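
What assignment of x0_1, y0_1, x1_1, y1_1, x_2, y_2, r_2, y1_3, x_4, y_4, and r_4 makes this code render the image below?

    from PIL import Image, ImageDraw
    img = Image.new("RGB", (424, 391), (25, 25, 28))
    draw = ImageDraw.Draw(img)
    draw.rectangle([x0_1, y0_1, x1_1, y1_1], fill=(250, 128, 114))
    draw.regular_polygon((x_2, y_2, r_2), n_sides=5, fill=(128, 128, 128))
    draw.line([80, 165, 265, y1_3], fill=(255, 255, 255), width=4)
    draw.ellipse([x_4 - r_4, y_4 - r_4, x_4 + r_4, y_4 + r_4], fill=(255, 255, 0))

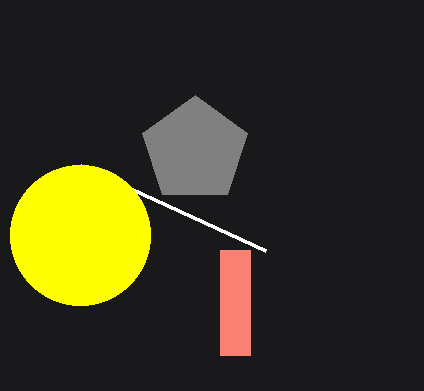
x0_1 = 220, y0_1 = 250, x1_1 = 250, y1_1 = 355, x_2 = 195, y_2 = 150, r_2 = 55, y1_3 = 250, x_4 = 80, y_4 = 235, r_4 = 70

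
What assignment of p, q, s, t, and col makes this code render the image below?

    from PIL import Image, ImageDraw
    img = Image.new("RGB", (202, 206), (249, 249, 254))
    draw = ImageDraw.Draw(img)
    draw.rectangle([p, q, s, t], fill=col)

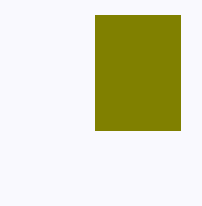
p = 95, q = 15, s = 180, t = 130, col = 'olive'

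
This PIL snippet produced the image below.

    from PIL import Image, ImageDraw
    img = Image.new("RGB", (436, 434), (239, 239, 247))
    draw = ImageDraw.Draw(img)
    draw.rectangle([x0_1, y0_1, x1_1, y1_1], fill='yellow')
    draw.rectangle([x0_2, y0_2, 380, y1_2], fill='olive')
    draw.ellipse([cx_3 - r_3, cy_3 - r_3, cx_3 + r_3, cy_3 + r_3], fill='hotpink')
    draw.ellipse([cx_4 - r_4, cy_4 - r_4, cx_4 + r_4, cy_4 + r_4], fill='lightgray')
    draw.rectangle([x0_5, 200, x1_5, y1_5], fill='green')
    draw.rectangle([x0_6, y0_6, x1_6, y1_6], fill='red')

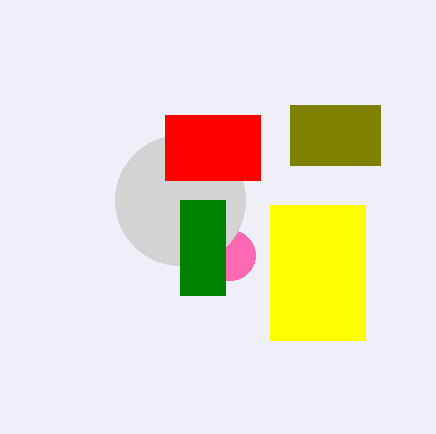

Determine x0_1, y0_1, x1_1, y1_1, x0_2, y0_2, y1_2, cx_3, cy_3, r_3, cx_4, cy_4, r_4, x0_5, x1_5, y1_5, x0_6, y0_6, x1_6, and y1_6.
x0_1 = 270
y0_1 = 205
x1_1 = 365
y1_1 = 340
x0_2 = 290
y0_2 = 105
y1_2 = 165
cx_3 = 230
cy_3 = 255
r_3 = 25
cx_4 = 180
cy_4 = 200
r_4 = 65
x0_5 = 180
x1_5 = 225
y1_5 = 295
x0_6 = 165
y0_6 = 115
x1_6 = 260
y1_6 = 180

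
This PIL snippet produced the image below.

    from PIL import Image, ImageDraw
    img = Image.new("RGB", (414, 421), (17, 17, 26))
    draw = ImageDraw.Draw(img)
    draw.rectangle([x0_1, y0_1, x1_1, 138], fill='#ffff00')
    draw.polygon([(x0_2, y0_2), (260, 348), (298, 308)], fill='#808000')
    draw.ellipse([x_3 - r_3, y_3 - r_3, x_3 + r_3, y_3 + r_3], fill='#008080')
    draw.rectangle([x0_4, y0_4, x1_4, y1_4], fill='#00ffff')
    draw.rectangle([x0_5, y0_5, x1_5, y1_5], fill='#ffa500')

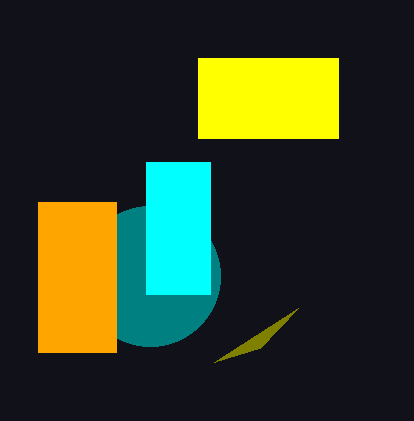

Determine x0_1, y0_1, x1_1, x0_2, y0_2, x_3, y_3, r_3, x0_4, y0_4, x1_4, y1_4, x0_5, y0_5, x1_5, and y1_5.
x0_1 = 198
y0_1 = 58
x1_1 = 338
x0_2 = 214
y0_2 = 362
x_3 = 150
y_3 = 276
r_3 = 70
x0_4 = 146
y0_4 = 162
x1_4 = 210
y1_4 = 294
x0_5 = 38
y0_5 = 202
x1_5 = 116
y1_5 = 352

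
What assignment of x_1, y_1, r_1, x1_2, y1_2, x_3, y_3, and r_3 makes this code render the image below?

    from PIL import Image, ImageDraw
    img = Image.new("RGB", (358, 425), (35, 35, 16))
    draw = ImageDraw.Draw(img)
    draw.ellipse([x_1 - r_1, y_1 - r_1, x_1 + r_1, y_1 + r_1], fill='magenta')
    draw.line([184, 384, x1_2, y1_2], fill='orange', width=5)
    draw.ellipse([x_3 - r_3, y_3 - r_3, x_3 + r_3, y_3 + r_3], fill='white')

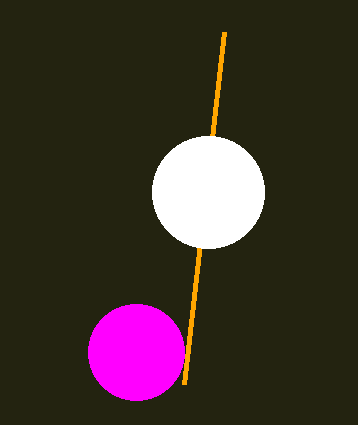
x_1 = 136
y_1 = 352
r_1 = 48
x1_2 = 224
y1_2 = 32
x_3 = 208
y_3 = 192
r_3 = 56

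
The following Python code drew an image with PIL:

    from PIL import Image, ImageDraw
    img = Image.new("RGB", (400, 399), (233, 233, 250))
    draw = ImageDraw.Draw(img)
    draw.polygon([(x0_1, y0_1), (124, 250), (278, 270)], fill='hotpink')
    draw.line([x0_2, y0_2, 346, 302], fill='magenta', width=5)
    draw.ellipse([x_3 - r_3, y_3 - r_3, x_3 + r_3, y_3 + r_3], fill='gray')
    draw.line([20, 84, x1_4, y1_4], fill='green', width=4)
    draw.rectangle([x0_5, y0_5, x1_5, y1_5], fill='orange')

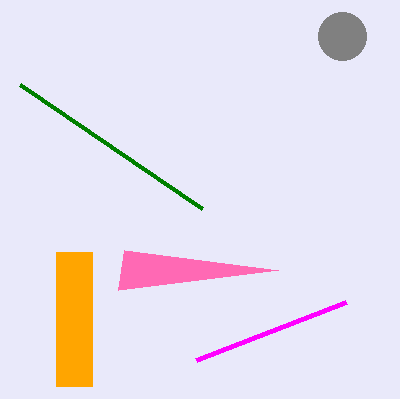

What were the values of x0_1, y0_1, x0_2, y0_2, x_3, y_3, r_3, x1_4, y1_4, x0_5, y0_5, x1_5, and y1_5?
x0_1 = 118, y0_1 = 290, x0_2 = 196, y0_2 = 360, x_3 = 342, y_3 = 36, r_3 = 24, x1_4 = 202, y1_4 = 208, x0_5 = 56, y0_5 = 252, x1_5 = 92, y1_5 = 386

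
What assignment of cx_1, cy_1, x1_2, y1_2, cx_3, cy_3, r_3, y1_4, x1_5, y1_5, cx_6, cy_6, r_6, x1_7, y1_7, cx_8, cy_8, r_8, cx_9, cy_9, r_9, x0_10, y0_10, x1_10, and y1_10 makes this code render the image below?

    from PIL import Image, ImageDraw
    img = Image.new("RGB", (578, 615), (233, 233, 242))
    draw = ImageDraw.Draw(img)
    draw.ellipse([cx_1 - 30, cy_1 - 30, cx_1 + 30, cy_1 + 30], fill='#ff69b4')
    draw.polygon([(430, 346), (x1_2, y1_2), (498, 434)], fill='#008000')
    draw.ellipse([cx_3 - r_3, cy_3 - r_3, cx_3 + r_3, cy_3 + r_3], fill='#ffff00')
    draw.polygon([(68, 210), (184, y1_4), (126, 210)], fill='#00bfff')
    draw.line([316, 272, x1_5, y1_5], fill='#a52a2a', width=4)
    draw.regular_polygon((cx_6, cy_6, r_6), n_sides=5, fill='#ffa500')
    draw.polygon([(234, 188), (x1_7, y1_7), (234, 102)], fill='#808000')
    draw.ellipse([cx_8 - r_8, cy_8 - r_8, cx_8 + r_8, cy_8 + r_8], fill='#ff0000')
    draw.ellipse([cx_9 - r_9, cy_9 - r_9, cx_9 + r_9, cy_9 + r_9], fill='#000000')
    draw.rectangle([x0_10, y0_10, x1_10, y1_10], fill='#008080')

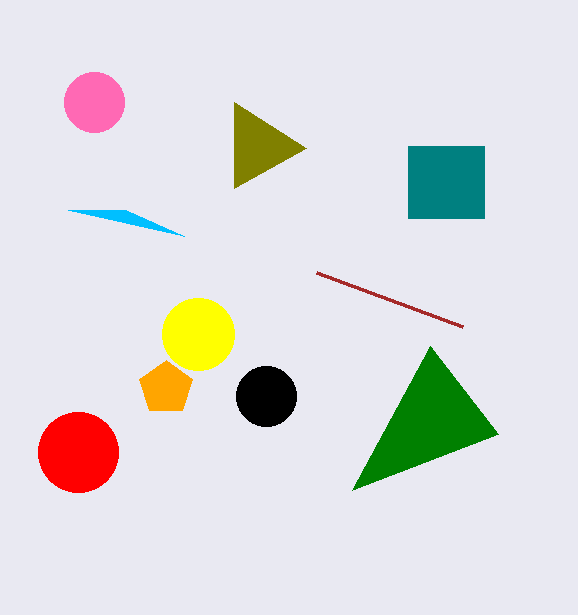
cx_1 = 94, cy_1 = 102, x1_2 = 352, y1_2 = 490, cx_3 = 198, cy_3 = 334, r_3 = 36, y1_4 = 236, x1_5 = 462, y1_5 = 326, cx_6 = 166, cy_6 = 388, r_6 = 28, x1_7 = 306, y1_7 = 148, cx_8 = 78, cy_8 = 452, r_8 = 40, cx_9 = 266, cy_9 = 396, r_9 = 30, x0_10 = 408, y0_10 = 146, x1_10 = 484, y1_10 = 218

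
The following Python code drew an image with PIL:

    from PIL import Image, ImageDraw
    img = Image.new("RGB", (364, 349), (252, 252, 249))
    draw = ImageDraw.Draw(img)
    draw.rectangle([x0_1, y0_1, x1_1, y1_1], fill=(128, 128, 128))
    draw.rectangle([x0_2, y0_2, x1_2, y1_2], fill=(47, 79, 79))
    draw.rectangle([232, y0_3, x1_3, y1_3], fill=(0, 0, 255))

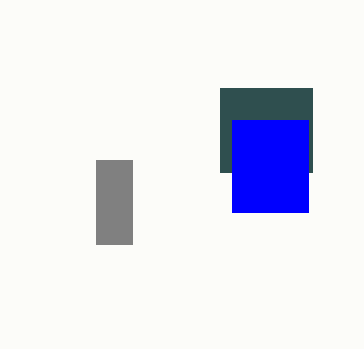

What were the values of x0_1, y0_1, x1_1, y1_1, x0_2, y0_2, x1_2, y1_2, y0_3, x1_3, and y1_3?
x0_1 = 96, y0_1 = 160, x1_1 = 132, y1_1 = 244, x0_2 = 220, y0_2 = 88, x1_2 = 312, y1_2 = 172, y0_3 = 120, x1_3 = 308, y1_3 = 212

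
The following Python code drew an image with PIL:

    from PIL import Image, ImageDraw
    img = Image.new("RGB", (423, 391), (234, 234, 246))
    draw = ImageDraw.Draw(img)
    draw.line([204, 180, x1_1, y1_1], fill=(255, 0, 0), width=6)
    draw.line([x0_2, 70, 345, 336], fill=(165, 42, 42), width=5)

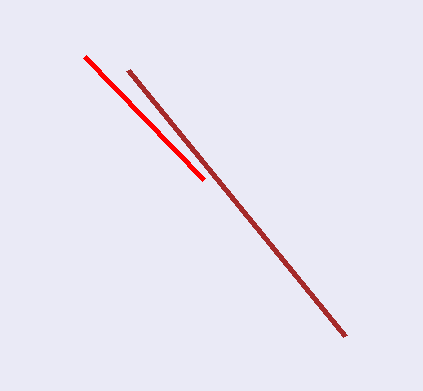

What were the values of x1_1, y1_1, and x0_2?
x1_1 = 85, y1_1 = 57, x0_2 = 128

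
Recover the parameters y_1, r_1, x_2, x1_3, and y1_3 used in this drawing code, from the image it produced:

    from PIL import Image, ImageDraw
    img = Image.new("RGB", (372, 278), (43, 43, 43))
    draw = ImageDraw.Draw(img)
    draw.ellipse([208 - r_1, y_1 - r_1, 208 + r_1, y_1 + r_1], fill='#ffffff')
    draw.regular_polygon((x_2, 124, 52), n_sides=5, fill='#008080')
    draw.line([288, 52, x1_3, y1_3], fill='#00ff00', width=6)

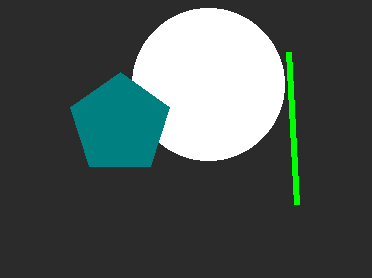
y_1 = 84
r_1 = 76
x_2 = 120
x1_3 = 296
y1_3 = 204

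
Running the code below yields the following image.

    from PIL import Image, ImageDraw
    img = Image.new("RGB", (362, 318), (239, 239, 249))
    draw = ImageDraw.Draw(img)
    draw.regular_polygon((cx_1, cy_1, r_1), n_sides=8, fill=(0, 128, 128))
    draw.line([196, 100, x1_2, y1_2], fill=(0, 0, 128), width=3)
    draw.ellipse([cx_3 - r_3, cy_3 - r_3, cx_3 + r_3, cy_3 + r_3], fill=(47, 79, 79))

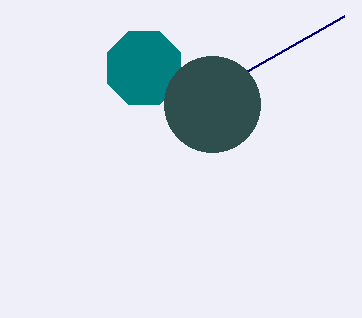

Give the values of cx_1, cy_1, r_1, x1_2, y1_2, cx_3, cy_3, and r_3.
cx_1 = 144, cy_1 = 68, r_1 = 40, x1_2 = 344, y1_2 = 16, cx_3 = 212, cy_3 = 104, r_3 = 48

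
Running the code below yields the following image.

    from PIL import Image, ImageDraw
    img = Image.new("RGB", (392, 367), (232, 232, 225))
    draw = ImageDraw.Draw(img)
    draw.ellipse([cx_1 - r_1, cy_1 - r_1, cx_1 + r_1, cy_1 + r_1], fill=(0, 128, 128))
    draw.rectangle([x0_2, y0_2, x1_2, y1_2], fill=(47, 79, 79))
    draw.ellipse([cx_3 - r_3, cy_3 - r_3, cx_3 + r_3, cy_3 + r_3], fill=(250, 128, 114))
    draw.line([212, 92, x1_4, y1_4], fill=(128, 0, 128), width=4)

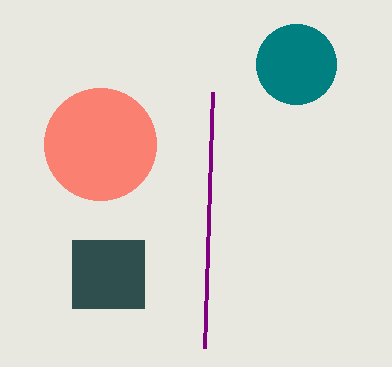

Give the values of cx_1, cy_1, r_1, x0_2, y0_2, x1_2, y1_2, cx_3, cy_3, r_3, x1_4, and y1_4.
cx_1 = 296; cy_1 = 64; r_1 = 40; x0_2 = 72; y0_2 = 240; x1_2 = 144; y1_2 = 308; cx_3 = 100; cy_3 = 144; r_3 = 56; x1_4 = 204; y1_4 = 348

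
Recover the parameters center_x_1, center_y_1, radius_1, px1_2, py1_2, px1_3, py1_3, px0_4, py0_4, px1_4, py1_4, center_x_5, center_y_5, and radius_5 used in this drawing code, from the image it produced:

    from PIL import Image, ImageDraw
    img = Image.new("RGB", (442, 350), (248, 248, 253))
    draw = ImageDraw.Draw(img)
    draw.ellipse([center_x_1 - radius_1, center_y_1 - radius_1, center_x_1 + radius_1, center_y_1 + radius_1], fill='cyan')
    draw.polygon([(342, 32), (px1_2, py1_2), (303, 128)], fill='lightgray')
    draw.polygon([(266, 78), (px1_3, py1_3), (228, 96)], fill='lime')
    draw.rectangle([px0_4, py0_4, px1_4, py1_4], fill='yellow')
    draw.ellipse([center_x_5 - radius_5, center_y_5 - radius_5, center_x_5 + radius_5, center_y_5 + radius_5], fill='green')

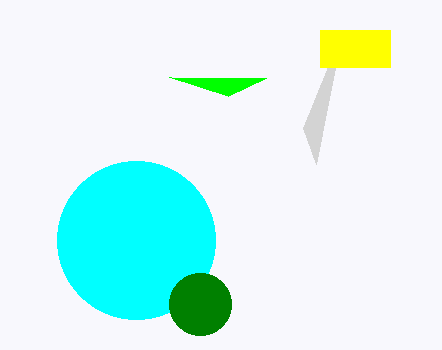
center_x_1 = 136
center_y_1 = 240
radius_1 = 79
px1_2 = 316
py1_2 = 164
px1_3 = 169
py1_3 = 77
px0_4 = 320
py0_4 = 30
px1_4 = 390
py1_4 = 67
center_x_5 = 200
center_y_5 = 304
radius_5 = 31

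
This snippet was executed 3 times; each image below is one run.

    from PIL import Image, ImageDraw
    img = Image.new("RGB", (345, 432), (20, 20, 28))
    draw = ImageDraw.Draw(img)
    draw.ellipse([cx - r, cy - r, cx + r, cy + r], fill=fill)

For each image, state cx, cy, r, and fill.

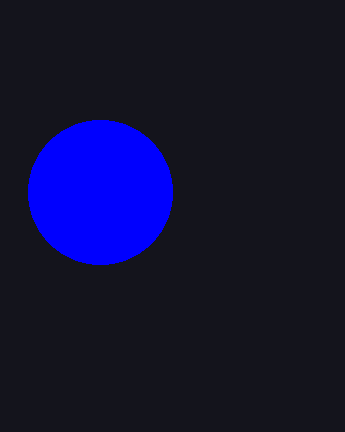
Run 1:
cx = 100; cy = 192; r = 72; fill = 'blue'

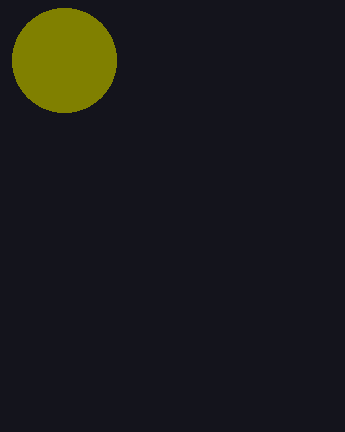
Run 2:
cx = 64
cy = 60
r = 52
fill = 'olive'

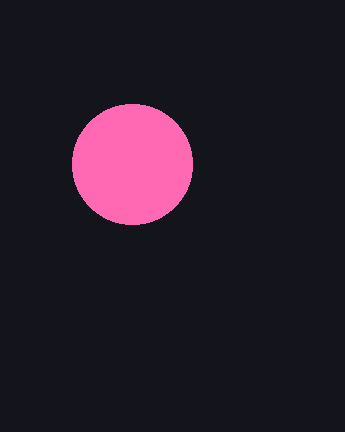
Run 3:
cx = 132
cy = 164
r = 60
fill = 'hotpink'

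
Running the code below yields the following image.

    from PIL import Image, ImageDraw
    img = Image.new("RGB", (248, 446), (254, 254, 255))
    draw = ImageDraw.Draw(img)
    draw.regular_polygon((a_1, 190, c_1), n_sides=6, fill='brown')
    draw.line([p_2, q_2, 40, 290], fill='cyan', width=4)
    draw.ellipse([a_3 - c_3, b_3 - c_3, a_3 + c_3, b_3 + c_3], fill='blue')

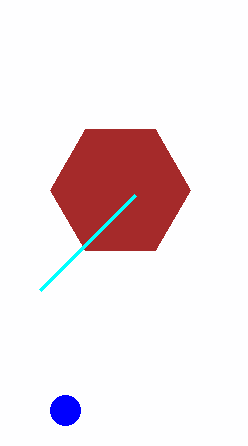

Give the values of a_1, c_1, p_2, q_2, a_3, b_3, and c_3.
a_1 = 120
c_1 = 70
p_2 = 135
q_2 = 195
a_3 = 65
b_3 = 410
c_3 = 15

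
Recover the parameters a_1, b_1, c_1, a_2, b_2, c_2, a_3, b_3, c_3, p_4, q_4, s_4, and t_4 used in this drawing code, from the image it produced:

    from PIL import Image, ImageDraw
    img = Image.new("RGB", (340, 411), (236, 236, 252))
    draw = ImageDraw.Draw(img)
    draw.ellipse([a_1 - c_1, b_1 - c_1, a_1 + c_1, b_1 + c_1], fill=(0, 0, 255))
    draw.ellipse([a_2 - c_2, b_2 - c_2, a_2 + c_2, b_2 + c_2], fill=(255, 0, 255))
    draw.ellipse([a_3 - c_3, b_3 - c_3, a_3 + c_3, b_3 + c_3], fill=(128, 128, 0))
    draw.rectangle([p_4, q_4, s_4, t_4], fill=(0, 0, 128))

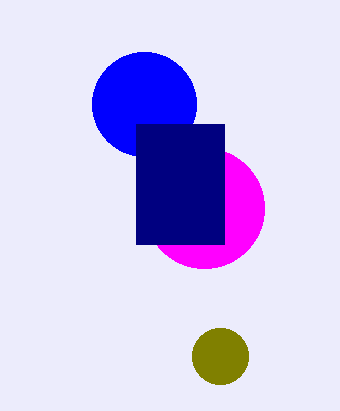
a_1 = 144, b_1 = 104, c_1 = 52, a_2 = 204, b_2 = 208, c_2 = 60, a_3 = 220, b_3 = 356, c_3 = 28, p_4 = 136, q_4 = 124, s_4 = 224, t_4 = 244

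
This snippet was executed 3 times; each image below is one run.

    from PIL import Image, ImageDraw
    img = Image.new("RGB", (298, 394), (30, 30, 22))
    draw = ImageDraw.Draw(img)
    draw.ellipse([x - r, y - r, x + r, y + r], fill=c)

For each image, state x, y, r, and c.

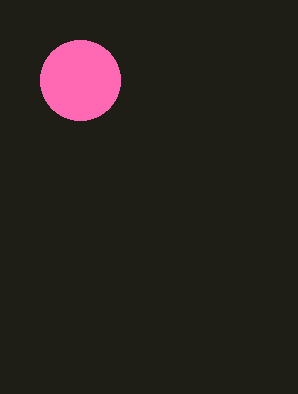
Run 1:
x = 80
y = 80
r = 40
c = 'hotpink'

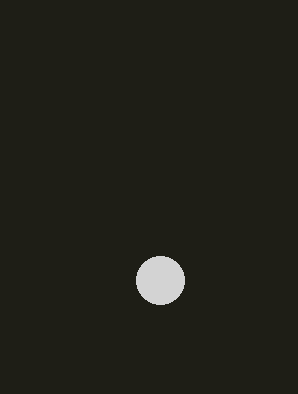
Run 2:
x = 160
y = 280
r = 24
c = 'lightgray'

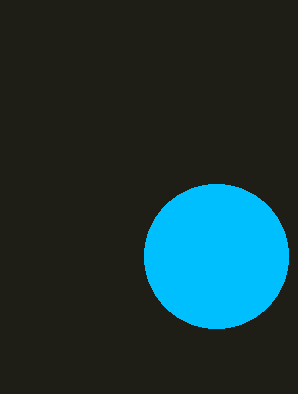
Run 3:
x = 216, y = 256, r = 72, c = 'deepskyblue'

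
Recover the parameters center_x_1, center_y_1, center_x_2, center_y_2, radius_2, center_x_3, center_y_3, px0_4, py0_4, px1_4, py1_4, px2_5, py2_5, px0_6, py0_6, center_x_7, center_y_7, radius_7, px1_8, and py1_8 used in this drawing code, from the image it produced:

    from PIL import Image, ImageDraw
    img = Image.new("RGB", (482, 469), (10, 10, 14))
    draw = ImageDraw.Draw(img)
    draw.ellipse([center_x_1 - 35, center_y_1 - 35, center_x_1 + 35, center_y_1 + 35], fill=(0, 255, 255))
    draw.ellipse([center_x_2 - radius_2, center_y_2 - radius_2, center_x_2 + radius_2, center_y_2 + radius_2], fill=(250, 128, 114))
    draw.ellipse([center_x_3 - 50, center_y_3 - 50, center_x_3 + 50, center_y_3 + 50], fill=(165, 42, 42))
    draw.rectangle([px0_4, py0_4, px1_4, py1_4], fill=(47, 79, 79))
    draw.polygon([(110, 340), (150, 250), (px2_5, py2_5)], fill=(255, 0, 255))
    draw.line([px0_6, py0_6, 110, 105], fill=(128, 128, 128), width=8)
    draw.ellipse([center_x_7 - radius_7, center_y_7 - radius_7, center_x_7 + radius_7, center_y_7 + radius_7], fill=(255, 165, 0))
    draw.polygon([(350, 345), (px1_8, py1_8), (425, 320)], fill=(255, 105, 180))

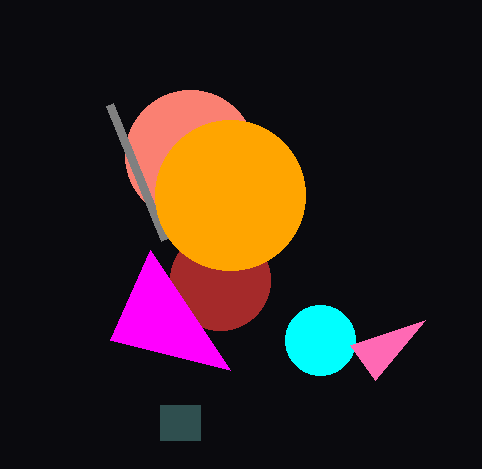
center_x_1 = 320; center_y_1 = 340; center_x_2 = 190; center_y_2 = 155; radius_2 = 65; center_x_3 = 220; center_y_3 = 280; px0_4 = 160; py0_4 = 405; px1_4 = 200; py1_4 = 440; px2_5 = 230; py2_5 = 370; px0_6 = 165; py0_6 = 240; center_x_7 = 230; center_y_7 = 195; radius_7 = 75; px1_8 = 375; py1_8 = 380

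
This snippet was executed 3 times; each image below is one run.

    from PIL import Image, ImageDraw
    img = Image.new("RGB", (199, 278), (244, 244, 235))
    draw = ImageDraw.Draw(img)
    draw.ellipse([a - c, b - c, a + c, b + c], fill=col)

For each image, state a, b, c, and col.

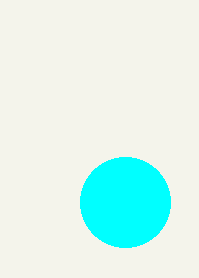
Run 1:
a = 125; b = 202; c = 45; col = 'cyan'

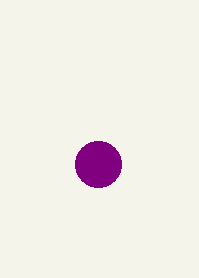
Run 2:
a = 98; b = 164; c = 23; col = 'purple'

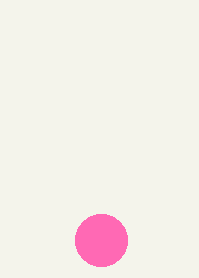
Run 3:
a = 101; b = 240; c = 26; col = 'hotpink'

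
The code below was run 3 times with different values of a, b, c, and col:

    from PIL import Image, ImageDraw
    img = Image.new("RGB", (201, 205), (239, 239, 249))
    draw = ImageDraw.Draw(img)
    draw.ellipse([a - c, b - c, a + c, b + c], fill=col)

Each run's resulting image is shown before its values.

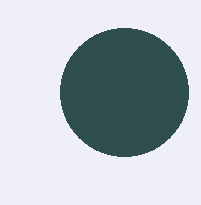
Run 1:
a = 124, b = 92, c = 64, col = 'darkslategray'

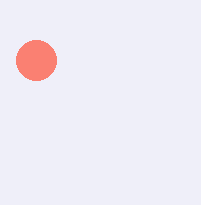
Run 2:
a = 36, b = 60, c = 20, col = 'salmon'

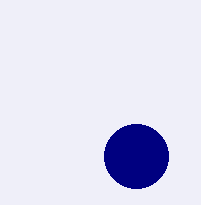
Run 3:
a = 136; b = 156; c = 32; col = 'navy'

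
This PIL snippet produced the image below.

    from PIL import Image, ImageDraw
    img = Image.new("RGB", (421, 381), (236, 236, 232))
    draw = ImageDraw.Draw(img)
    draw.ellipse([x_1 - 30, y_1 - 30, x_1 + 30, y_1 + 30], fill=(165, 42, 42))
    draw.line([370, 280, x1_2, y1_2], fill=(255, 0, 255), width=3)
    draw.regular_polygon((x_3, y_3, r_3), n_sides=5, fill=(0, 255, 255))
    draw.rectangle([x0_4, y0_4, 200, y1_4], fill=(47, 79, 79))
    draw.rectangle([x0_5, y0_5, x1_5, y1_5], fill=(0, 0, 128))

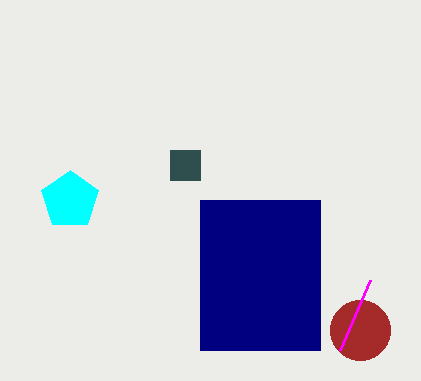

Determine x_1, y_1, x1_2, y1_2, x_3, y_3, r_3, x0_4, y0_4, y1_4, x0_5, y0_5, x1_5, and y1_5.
x_1 = 360, y_1 = 330, x1_2 = 340, y1_2 = 350, x_3 = 70, y_3 = 200, r_3 = 30, x0_4 = 170, y0_4 = 150, y1_4 = 180, x0_5 = 200, y0_5 = 200, x1_5 = 320, y1_5 = 350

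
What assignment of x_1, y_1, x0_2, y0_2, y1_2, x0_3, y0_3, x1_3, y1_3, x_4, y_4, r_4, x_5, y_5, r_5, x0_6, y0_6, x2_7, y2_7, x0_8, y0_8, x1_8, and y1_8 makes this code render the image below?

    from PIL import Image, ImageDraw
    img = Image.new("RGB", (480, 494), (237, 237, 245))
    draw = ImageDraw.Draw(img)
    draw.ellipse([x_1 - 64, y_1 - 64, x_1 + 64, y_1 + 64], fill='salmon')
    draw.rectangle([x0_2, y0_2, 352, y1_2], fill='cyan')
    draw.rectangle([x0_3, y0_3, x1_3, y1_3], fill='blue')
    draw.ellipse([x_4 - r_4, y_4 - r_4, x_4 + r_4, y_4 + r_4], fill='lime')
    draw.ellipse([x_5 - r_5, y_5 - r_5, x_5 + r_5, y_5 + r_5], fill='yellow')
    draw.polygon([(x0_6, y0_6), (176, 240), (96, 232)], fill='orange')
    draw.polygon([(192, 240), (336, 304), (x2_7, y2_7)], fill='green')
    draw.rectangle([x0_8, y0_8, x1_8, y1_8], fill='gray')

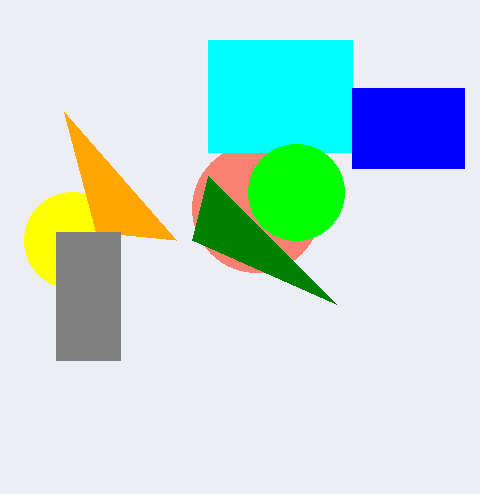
x_1 = 256, y_1 = 208, x0_2 = 208, y0_2 = 40, y1_2 = 152, x0_3 = 352, y0_3 = 88, x1_3 = 464, y1_3 = 168, x_4 = 296, y_4 = 192, r_4 = 48, x_5 = 72, y_5 = 240, r_5 = 48, x0_6 = 64, y0_6 = 112, x2_7 = 208, y2_7 = 176, x0_8 = 56, y0_8 = 232, x1_8 = 120, y1_8 = 360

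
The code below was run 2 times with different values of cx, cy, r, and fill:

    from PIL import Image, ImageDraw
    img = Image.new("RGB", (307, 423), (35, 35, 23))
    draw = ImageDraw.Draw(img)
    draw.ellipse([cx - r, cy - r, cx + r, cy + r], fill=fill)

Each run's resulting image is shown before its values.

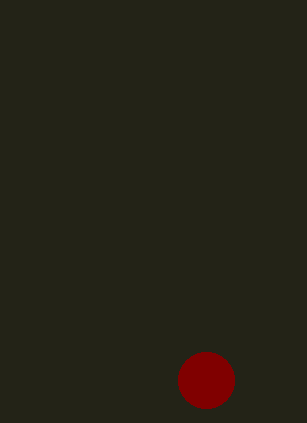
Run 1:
cx = 206
cy = 380
r = 28
fill = 'maroon'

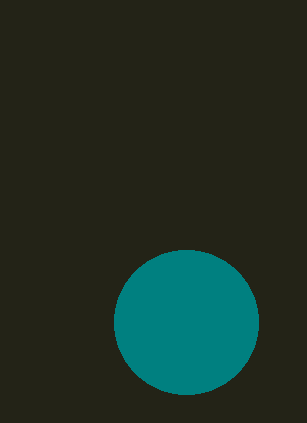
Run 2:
cx = 186
cy = 322
r = 72
fill = 'teal'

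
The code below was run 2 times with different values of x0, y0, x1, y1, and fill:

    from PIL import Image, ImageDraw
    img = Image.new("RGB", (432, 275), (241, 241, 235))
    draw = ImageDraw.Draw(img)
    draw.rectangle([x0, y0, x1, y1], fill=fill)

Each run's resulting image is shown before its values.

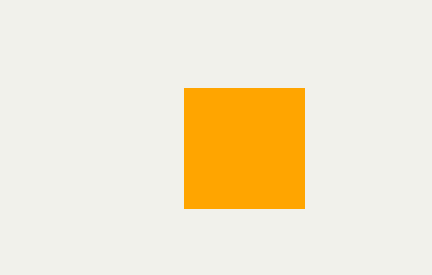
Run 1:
x0 = 184; y0 = 88; x1 = 304; y1 = 208; fill = 'orange'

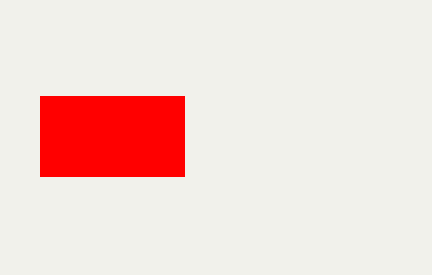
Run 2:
x0 = 40, y0 = 96, x1 = 184, y1 = 176, fill = 'red'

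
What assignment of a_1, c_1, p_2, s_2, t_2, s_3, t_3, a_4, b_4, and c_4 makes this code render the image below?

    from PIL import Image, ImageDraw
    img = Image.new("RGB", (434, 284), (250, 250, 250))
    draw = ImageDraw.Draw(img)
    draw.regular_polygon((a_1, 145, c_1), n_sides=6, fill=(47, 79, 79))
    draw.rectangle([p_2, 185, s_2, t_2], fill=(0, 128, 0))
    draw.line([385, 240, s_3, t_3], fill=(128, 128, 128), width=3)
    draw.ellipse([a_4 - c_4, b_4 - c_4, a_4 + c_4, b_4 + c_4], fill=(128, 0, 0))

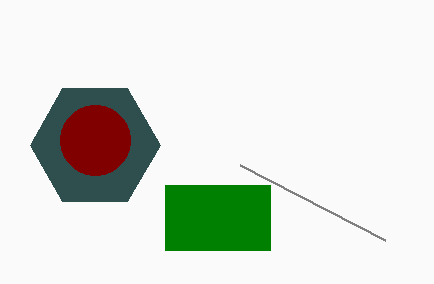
a_1 = 95, c_1 = 65, p_2 = 165, s_2 = 270, t_2 = 250, s_3 = 240, t_3 = 165, a_4 = 95, b_4 = 140, c_4 = 35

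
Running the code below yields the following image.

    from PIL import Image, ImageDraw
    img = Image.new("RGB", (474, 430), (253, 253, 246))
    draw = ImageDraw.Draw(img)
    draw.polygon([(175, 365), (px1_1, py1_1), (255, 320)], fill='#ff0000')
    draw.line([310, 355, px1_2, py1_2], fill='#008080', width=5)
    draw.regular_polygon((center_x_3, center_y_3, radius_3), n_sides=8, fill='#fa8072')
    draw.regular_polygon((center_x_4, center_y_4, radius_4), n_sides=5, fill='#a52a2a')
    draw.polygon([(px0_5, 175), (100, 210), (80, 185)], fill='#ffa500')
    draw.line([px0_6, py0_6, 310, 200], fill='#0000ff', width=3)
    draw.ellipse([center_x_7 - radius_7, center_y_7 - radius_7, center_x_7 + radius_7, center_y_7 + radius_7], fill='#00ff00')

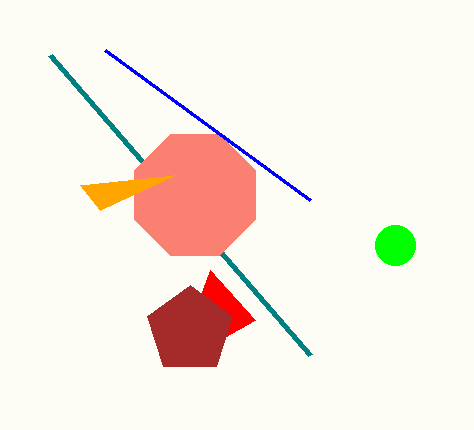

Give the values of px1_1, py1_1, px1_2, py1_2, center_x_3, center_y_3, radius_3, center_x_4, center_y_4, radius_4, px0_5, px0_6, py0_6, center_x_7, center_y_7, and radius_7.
px1_1 = 210, py1_1 = 270, px1_2 = 50, py1_2 = 55, center_x_3 = 195, center_y_3 = 195, radius_3 = 65, center_x_4 = 190, center_y_4 = 330, radius_4 = 45, px0_5 = 175, px0_6 = 105, py0_6 = 50, center_x_7 = 395, center_y_7 = 245, radius_7 = 20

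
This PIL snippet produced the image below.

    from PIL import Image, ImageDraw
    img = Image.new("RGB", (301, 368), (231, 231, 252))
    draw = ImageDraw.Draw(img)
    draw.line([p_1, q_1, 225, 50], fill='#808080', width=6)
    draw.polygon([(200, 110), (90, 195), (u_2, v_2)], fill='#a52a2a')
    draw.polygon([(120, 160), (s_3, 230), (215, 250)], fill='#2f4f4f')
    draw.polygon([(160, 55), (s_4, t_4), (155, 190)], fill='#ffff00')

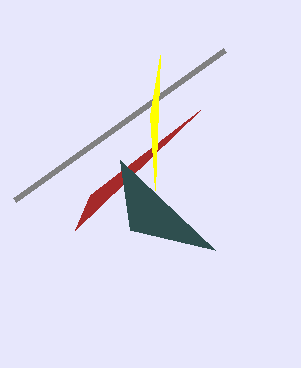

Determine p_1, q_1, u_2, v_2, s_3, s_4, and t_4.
p_1 = 15, q_1 = 200, u_2 = 75, v_2 = 230, s_3 = 130, s_4 = 150, t_4 = 115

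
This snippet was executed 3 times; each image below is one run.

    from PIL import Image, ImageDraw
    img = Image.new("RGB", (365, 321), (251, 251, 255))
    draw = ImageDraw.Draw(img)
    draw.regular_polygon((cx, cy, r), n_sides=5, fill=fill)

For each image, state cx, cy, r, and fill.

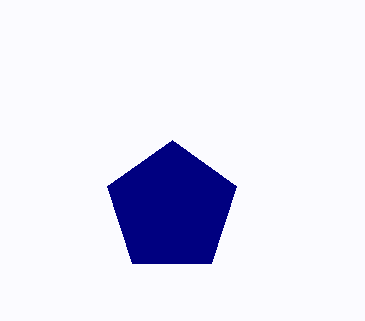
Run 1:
cx = 172
cy = 208
r = 68
fill = 'navy'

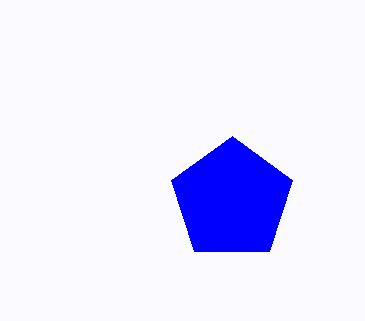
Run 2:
cx = 232; cy = 200; r = 64; fill = 'blue'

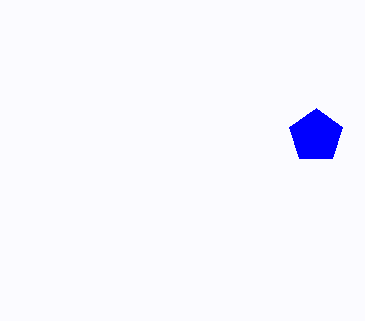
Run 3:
cx = 316
cy = 136
r = 28
fill = 'blue'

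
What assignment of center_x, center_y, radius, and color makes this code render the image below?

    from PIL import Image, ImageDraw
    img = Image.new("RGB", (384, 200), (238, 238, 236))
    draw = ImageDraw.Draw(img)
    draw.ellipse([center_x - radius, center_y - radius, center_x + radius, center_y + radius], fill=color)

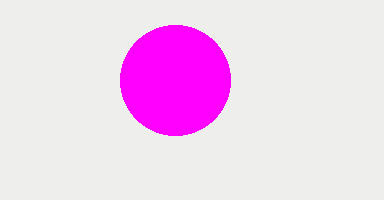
center_x = 175
center_y = 80
radius = 55
color = 'magenta'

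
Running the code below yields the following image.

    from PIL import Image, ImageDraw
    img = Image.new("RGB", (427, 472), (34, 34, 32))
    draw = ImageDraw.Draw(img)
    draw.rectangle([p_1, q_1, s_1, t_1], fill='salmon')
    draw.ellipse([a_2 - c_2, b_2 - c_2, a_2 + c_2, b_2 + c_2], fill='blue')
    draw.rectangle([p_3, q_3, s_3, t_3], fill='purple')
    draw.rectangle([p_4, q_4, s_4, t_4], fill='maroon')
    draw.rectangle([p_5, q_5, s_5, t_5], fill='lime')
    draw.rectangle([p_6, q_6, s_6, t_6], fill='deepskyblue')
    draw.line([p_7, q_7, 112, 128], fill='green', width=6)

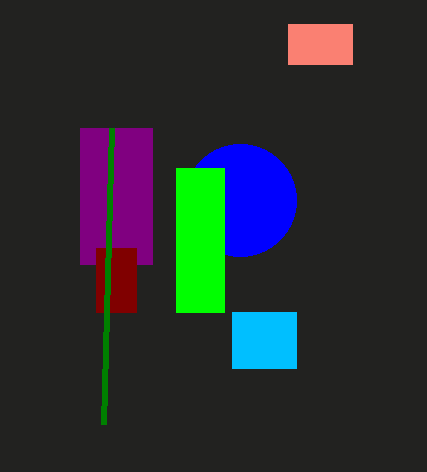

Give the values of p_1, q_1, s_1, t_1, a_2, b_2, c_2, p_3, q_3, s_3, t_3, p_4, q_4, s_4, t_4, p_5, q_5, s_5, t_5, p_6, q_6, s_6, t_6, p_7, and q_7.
p_1 = 288
q_1 = 24
s_1 = 352
t_1 = 64
a_2 = 240
b_2 = 200
c_2 = 56
p_3 = 80
q_3 = 128
s_3 = 152
t_3 = 264
p_4 = 96
q_4 = 248
s_4 = 136
t_4 = 312
p_5 = 176
q_5 = 168
s_5 = 224
t_5 = 312
p_6 = 232
q_6 = 312
s_6 = 296
t_6 = 368
p_7 = 104
q_7 = 424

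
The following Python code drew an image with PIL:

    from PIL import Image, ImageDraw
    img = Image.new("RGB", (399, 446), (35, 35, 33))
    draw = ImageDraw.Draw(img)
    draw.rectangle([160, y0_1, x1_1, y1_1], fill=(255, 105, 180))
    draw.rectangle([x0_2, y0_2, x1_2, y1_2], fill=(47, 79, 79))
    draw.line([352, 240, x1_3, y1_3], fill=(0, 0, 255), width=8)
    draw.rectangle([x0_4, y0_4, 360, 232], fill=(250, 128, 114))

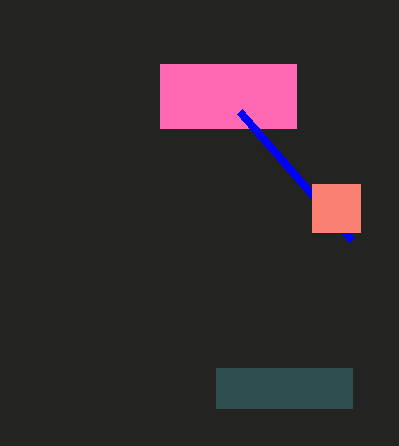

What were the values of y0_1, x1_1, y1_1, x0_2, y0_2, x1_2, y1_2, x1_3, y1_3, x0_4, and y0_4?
y0_1 = 64
x1_1 = 296
y1_1 = 128
x0_2 = 216
y0_2 = 368
x1_2 = 352
y1_2 = 408
x1_3 = 240
y1_3 = 112
x0_4 = 312
y0_4 = 184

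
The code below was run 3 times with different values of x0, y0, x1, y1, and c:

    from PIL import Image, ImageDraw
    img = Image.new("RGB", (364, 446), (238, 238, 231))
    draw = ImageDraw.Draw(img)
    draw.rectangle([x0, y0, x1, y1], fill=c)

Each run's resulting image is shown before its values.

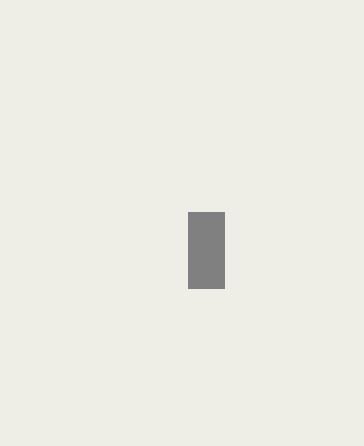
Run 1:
x0 = 188
y0 = 212
x1 = 224
y1 = 288
c = 'gray'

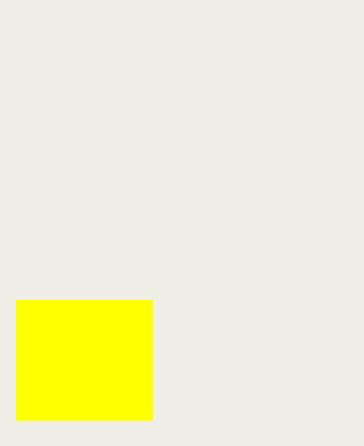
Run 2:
x0 = 16
y0 = 300
x1 = 152
y1 = 420
c = 'yellow'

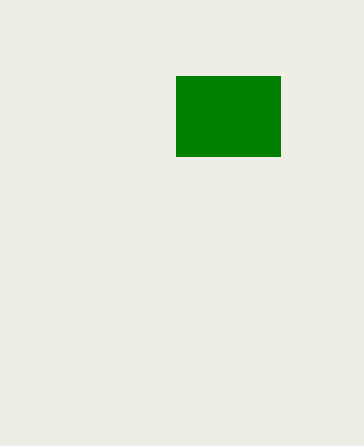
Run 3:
x0 = 176
y0 = 76
x1 = 280
y1 = 156
c = 'green'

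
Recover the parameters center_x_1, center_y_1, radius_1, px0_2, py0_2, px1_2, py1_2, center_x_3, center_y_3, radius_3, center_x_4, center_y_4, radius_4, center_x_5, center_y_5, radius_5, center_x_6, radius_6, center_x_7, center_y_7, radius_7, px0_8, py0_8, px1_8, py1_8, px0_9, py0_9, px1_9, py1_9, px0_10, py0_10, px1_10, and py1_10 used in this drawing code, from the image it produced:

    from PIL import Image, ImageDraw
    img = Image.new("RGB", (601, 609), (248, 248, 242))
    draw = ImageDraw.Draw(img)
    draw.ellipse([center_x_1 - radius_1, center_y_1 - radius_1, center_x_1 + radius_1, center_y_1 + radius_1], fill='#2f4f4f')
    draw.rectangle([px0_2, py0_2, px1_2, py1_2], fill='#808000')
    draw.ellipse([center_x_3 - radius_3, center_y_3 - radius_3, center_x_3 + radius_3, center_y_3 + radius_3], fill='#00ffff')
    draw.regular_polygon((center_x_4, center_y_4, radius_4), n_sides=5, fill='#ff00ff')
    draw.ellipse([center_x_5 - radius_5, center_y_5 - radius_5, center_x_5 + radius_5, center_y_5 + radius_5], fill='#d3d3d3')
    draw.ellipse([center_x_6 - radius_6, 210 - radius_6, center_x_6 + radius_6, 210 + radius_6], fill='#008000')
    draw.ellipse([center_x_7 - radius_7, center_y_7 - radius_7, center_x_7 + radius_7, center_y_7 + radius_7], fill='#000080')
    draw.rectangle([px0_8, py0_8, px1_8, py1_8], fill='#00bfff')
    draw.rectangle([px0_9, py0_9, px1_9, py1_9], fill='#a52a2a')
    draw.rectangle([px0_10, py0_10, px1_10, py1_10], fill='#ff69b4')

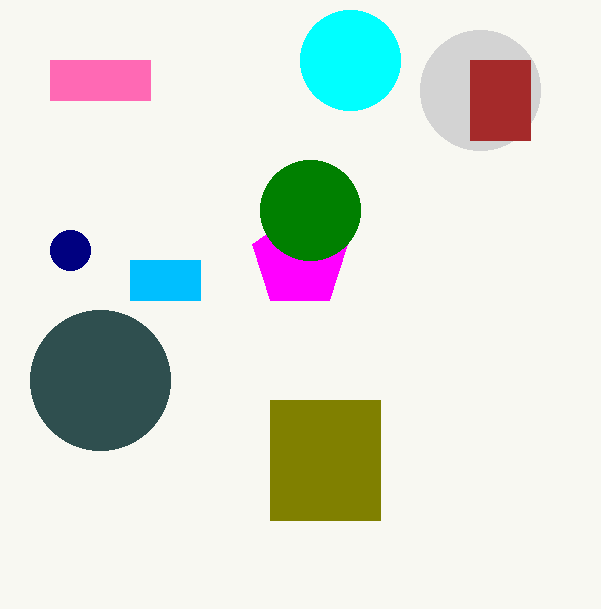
center_x_1 = 100; center_y_1 = 380; radius_1 = 70; px0_2 = 270; py0_2 = 400; px1_2 = 380; py1_2 = 520; center_x_3 = 350; center_y_3 = 60; radius_3 = 50; center_x_4 = 300; center_y_4 = 260; radius_4 = 50; center_x_5 = 480; center_y_5 = 90; radius_5 = 60; center_x_6 = 310; radius_6 = 50; center_x_7 = 70; center_y_7 = 250; radius_7 = 20; px0_8 = 130; py0_8 = 260; px1_8 = 200; py1_8 = 300; px0_9 = 470; py0_9 = 60; px1_9 = 530; py1_9 = 140; px0_10 = 50; py0_10 = 60; px1_10 = 150; py1_10 = 100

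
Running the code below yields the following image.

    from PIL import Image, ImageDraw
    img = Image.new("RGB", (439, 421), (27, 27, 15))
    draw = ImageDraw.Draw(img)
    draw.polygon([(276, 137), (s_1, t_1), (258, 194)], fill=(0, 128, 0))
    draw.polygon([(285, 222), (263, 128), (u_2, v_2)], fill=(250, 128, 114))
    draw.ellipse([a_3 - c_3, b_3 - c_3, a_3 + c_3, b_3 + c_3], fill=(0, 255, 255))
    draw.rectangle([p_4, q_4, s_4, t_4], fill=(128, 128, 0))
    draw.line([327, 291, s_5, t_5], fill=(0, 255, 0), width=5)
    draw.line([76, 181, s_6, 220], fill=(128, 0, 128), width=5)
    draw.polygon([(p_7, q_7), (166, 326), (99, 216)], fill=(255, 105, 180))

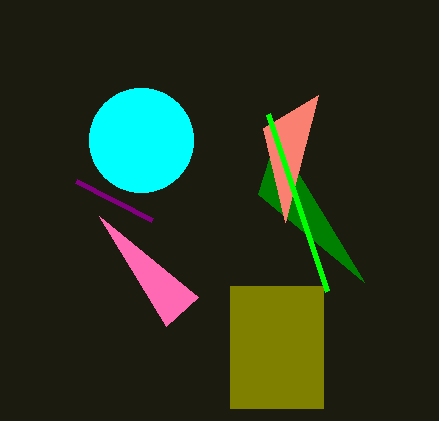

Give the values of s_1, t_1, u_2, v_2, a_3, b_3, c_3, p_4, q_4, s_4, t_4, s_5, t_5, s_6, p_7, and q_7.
s_1 = 364; t_1 = 282; u_2 = 318; v_2 = 95; a_3 = 141; b_3 = 140; c_3 = 52; p_4 = 230; q_4 = 286; s_4 = 323; t_4 = 408; s_5 = 268; t_5 = 114; s_6 = 152; p_7 = 198; q_7 = 297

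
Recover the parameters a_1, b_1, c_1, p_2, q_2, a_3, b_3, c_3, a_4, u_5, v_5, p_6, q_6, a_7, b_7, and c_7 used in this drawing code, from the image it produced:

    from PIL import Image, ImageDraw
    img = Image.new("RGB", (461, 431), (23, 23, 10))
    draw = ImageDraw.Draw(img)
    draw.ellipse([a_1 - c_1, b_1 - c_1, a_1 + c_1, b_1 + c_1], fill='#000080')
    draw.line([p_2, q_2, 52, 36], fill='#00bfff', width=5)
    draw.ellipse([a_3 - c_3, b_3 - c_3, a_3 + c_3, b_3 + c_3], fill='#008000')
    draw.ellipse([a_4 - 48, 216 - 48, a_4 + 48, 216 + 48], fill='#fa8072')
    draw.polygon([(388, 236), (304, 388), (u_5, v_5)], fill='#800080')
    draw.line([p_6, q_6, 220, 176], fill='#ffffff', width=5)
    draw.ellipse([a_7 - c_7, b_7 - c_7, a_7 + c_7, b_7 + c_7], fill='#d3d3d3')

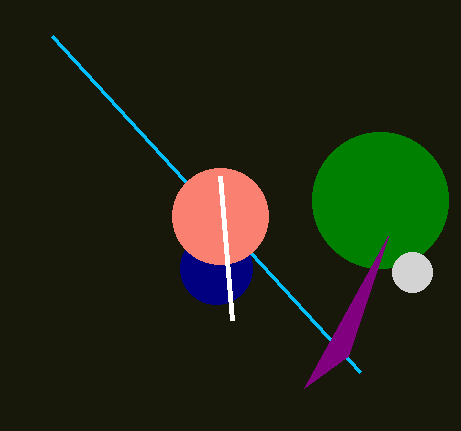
a_1 = 216, b_1 = 268, c_1 = 36, p_2 = 360, q_2 = 372, a_3 = 380, b_3 = 200, c_3 = 68, a_4 = 220, u_5 = 348, v_5 = 356, p_6 = 232, q_6 = 320, a_7 = 412, b_7 = 272, c_7 = 20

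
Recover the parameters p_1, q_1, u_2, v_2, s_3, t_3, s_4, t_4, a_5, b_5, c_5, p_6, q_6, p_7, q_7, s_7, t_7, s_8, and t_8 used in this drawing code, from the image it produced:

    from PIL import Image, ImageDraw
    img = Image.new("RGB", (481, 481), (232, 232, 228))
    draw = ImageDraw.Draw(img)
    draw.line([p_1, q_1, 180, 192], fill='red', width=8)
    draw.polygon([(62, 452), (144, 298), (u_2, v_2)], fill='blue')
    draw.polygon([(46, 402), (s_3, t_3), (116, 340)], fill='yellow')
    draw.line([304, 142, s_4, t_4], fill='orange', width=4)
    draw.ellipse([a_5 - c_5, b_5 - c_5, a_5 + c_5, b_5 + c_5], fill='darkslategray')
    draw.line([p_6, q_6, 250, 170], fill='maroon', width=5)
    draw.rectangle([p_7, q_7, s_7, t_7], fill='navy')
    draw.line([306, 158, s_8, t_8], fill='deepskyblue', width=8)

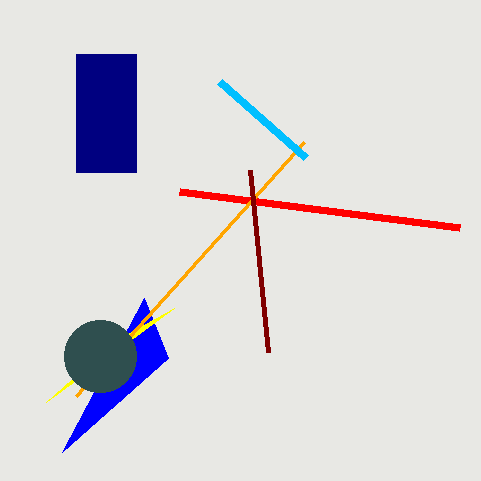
p_1 = 460; q_1 = 228; u_2 = 168; v_2 = 358; s_3 = 174; t_3 = 308; s_4 = 76; t_4 = 396; a_5 = 100; b_5 = 356; c_5 = 36; p_6 = 268; q_6 = 352; p_7 = 76; q_7 = 54; s_7 = 136; t_7 = 172; s_8 = 220; t_8 = 82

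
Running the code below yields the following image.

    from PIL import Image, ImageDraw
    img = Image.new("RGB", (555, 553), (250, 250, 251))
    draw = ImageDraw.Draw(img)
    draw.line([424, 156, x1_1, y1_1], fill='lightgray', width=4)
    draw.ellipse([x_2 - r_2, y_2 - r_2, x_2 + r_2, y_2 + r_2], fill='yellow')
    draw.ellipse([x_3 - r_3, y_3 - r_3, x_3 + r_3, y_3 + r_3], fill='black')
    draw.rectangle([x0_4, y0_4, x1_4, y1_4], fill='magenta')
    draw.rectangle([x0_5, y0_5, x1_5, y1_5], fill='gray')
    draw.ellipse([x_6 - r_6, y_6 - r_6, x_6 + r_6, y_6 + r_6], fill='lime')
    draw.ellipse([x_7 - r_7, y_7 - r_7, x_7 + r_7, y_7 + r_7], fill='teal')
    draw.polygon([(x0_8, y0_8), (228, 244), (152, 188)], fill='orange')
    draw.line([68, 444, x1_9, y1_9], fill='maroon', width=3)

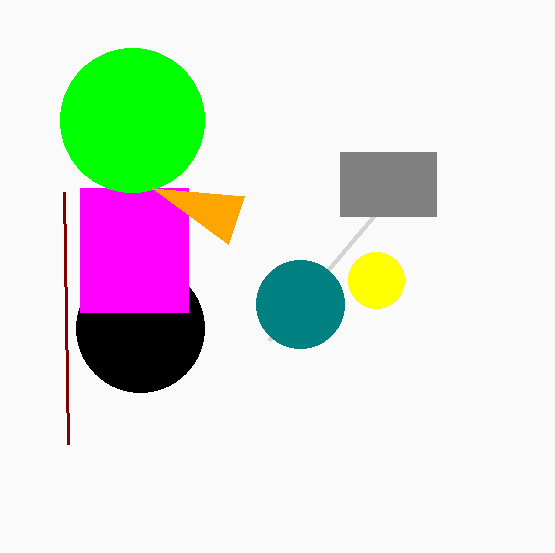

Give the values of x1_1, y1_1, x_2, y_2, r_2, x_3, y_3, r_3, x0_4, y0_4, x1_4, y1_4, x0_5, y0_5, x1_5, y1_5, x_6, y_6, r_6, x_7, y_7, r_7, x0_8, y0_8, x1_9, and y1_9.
x1_1 = 268; y1_1 = 340; x_2 = 376; y_2 = 280; r_2 = 28; x_3 = 140; y_3 = 328; r_3 = 64; x0_4 = 80; y0_4 = 188; x1_4 = 188; y1_4 = 312; x0_5 = 340; y0_5 = 152; x1_5 = 436; y1_5 = 216; x_6 = 132; y_6 = 120; r_6 = 72; x_7 = 300; y_7 = 304; r_7 = 44; x0_8 = 244; y0_8 = 196; x1_9 = 64; y1_9 = 192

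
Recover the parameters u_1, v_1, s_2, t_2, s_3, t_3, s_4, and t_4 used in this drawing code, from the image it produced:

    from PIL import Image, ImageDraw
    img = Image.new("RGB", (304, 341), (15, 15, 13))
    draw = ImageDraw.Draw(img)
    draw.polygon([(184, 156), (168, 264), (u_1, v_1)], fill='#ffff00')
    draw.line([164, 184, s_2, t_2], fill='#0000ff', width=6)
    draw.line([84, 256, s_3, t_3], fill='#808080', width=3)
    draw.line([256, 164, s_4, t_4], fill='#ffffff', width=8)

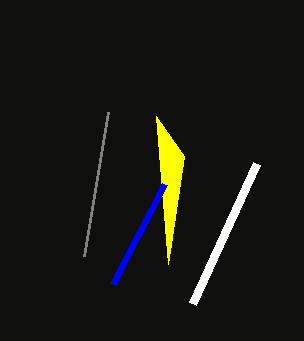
u_1 = 156
v_1 = 116
s_2 = 112
t_2 = 284
s_3 = 108
t_3 = 112
s_4 = 192
t_4 = 304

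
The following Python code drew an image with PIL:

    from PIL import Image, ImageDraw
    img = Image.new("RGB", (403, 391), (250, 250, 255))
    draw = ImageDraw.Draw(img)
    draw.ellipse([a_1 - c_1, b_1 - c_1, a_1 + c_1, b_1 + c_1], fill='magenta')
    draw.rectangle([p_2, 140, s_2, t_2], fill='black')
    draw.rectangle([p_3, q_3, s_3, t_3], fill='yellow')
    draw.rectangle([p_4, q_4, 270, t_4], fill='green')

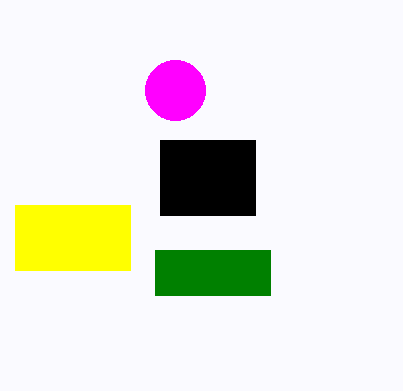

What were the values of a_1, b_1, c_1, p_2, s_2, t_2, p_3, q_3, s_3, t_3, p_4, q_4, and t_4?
a_1 = 175, b_1 = 90, c_1 = 30, p_2 = 160, s_2 = 255, t_2 = 215, p_3 = 15, q_3 = 205, s_3 = 130, t_3 = 270, p_4 = 155, q_4 = 250, t_4 = 295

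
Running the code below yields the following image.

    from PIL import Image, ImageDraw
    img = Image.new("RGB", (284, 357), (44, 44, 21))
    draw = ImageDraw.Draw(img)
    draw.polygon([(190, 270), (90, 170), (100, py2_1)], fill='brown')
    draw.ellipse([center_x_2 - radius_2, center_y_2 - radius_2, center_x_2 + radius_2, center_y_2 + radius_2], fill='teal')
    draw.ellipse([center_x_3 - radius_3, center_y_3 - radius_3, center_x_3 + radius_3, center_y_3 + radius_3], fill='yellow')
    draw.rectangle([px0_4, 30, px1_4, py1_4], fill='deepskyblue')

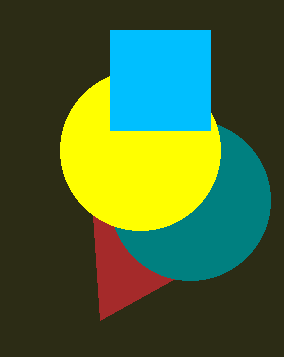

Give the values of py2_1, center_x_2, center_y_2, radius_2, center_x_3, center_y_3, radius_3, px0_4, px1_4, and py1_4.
py2_1 = 320, center_x_2 = 190, center_y_2 = 200, radius_2 = 80, center_x_3 = 140, center_y_3 = 150, radius_3 = 80, px0_4 = 110, px1_4 = 210, py1_4 = 130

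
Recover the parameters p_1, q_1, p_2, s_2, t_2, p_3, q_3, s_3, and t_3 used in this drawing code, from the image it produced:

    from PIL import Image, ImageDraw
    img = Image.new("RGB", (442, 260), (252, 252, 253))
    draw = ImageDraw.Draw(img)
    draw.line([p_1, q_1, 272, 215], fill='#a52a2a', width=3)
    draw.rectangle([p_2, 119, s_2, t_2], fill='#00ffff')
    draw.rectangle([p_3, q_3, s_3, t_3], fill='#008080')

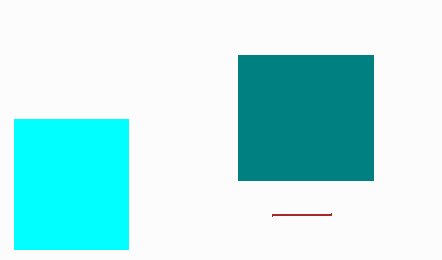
p_1 = 331
q_1 = 214
p_2 = 14
s_2 = 128
t_2 = 249
p_3 = 238
q_3 = 55
s_3 = 373
t_3 = 180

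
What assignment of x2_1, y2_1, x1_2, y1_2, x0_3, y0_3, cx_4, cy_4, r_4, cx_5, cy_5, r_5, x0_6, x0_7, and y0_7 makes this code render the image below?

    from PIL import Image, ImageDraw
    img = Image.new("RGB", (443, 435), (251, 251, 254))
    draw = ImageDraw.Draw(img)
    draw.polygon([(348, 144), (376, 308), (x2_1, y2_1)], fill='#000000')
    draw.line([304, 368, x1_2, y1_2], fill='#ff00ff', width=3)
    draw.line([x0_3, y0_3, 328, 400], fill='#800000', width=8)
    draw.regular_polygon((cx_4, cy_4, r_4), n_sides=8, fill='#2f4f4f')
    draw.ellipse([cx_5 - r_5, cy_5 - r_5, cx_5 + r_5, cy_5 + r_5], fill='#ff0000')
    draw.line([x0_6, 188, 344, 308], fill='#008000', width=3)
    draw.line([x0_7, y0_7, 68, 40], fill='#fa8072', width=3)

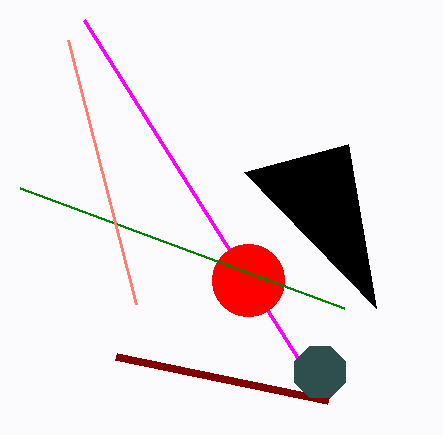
x2_1 = 244
y2_1 = 172
x1_2 = 84
y1_2 = 20
x0_3 = 116
y0_3 = 356
cx_4 = 320
cy_4 = 372
r_4 = 28
cx_5 = 248
cy_5 = 280
r_5 = 36
x0_6 = 20
x0_7 = 136
y0_7 = 304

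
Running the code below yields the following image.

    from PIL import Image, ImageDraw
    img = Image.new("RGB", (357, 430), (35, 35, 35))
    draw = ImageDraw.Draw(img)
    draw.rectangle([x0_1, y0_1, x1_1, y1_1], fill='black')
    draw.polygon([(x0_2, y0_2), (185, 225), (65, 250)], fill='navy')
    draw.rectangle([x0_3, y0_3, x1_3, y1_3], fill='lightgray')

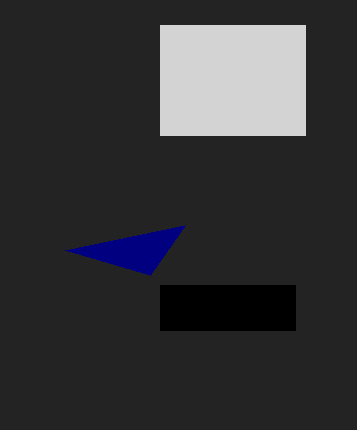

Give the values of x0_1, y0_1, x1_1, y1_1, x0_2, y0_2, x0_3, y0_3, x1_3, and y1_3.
x0_1 = 160, y0_1 = 285, x1_1 = 295, y1_1 = 330, x0_2 = 150, y0_2 = 275, x0_3 = 160, y0_3 = 25, x1_3 = 305, y1_3 = 135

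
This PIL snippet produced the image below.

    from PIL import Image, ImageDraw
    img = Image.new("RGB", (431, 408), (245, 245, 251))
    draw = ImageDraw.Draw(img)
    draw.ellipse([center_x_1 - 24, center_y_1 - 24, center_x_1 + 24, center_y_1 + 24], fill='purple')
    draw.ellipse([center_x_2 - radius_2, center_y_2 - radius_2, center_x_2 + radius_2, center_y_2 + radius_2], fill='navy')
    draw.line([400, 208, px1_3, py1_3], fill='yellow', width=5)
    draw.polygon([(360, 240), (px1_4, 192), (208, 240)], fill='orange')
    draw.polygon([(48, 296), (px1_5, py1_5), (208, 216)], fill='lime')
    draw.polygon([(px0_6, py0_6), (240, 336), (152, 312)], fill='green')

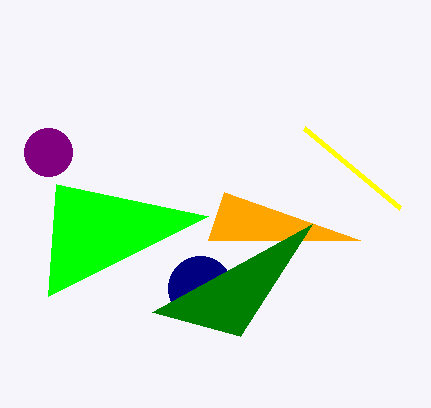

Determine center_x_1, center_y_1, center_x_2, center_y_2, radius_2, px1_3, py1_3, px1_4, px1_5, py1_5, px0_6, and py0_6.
center_x_1 = 48, center_y_1 = 152, center_x_2 = 200, center_y_2 = 288, radius_2 = 32, px1_3 = 304, py1_3 = 128, px1_4 = 224, px1_5 = 56, py1_5 = 184, px0_6 = 312, py0_6 = 224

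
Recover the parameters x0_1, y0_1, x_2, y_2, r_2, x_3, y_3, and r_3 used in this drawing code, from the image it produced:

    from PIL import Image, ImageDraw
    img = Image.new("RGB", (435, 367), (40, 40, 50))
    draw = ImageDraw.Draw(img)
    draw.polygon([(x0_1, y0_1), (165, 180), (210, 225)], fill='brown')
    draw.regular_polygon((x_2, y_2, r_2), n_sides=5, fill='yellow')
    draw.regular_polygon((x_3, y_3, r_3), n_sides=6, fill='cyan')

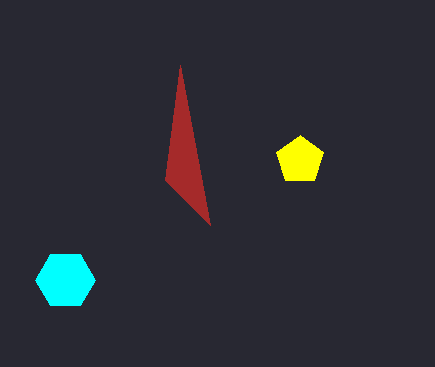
x0_1 = 180, y0_1 = 65, x_2 = 300, y_2 = 160, r_2 = 25, x_3 = 65, y_3 = 280, r_3 = 30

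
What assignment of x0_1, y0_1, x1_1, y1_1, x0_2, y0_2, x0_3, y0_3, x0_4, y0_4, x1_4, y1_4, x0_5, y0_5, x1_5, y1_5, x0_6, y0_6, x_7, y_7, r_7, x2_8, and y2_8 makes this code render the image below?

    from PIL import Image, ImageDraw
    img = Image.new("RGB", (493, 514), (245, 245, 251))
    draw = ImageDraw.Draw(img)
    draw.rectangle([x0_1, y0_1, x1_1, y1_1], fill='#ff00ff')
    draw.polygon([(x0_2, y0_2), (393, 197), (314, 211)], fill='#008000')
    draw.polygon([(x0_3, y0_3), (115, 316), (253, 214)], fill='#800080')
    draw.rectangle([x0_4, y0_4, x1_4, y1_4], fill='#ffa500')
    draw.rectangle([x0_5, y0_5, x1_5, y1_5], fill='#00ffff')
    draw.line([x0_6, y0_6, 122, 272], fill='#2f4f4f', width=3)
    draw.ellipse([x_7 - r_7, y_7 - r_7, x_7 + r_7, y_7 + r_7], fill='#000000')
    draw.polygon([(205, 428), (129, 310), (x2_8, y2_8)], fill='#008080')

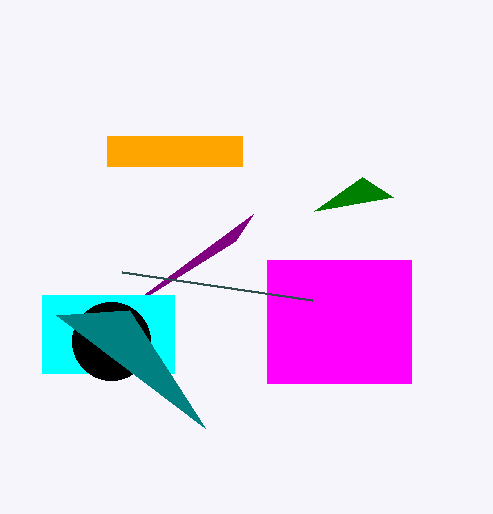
x0_1 = 267; y0_1 = 260; x1_1 = 411; y1_1 = 383; x0_2 = 362; y0_2 = 177; x0_3 = 235; y0_3 = 241; x0_4 = 107; y0_4 = 136; x1_4 = 242; y1_4 = 166; x0_5 = 42; y0_5 = 295; x1_5 = 174; y1_5 = 373; x0_6 = 312; y0_6 = 300; x_7 = 111; y_7 = 341; r_7 = 39; x2_8 = 56; y2_8 = 315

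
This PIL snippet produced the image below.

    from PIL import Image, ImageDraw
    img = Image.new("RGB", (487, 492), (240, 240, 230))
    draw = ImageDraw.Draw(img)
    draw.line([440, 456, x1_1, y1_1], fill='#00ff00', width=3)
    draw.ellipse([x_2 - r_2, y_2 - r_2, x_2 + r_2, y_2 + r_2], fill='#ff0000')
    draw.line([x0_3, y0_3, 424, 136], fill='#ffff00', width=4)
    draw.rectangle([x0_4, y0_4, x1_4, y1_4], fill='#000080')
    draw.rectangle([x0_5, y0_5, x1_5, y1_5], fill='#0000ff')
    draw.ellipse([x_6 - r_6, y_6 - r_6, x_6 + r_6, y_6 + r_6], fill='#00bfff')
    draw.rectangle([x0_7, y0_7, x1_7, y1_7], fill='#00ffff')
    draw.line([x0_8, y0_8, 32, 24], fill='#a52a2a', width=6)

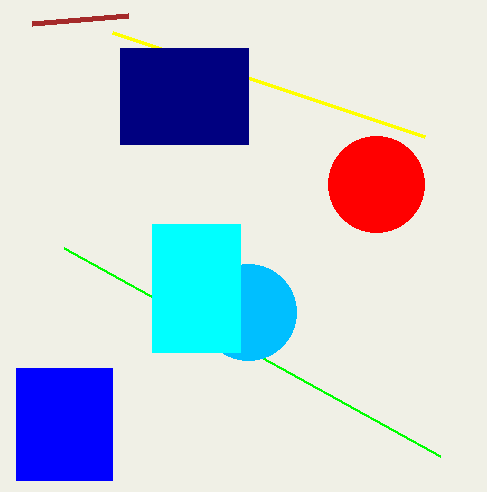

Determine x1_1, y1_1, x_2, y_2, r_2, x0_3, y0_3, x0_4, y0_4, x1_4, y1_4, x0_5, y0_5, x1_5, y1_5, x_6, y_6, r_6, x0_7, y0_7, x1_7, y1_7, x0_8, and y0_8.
x1_1 = 64
y1_1 = 248
x_2 = 376
y_2 = 184
r_2 = 48
x0_3 = 112
y0_3 = 32
x0_4 = 120
y0_4 = 48
x1_4 = 248
y1_4 = 144
x0_5 = 16
y0_5 = 368
x1_5 = 112
y1_5 = 480
x_6 = 248
y_6 = 312
r_6 = 48
x0_7 = 152
y0_7 = 224
x1_7 = 240
y1_7 = 352
x0_8 = 128
y0_8 = 16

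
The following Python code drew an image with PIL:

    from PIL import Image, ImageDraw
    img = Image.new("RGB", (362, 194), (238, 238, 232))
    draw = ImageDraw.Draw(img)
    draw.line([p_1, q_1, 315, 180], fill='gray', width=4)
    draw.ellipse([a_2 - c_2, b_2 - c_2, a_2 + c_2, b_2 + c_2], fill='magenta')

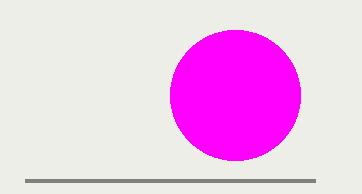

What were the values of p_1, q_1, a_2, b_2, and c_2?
p_1 = 25
q_1 = 180
a_2 = 235
b_2 = 95
c_2 = 65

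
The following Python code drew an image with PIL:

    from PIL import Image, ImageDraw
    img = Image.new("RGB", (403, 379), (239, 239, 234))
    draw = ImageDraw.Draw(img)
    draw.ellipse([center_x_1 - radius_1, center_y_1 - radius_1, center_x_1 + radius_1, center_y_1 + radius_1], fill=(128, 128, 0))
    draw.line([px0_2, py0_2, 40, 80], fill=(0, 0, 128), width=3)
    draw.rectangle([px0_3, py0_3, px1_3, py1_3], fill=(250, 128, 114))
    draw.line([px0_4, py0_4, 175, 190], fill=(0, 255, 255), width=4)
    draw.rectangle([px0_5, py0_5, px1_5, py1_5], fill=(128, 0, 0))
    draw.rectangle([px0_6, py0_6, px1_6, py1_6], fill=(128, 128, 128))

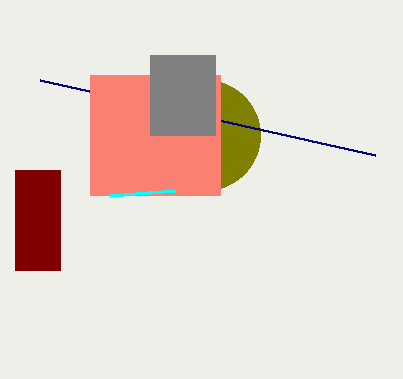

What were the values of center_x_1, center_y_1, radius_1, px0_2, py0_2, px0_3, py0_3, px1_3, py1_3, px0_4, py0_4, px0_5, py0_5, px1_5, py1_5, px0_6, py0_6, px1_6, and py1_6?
center_x_1 = 205
center_y_1 = 135
radius_1 = 55
px0_2 = 375
py0_2 = 155
px0_3 = 90
py0_3 = 75
px1_3 = 220
py1_3 = 195
px0_4 = 110
py0_4 = 195
px0_5 = 15
py0_5 = 170
px1_5 = 60
py1_5 = 270
px0_6 = 150
py0_6 = 55
px1_6 = 215
py1_6 = 135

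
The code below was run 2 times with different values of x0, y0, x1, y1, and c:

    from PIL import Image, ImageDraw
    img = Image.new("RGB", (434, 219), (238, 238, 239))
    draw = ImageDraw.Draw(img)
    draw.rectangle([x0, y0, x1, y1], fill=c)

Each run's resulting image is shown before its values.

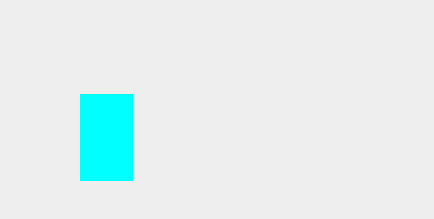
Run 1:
x0 = 80, y0 = 94, x1 = 132, y1 = 180, c = 'cyan'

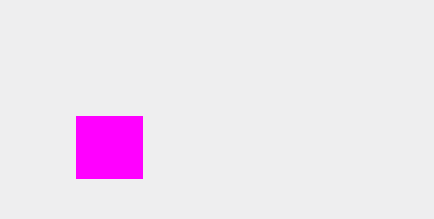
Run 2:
x0 = 76
y0 = 116
x1 = 142
y1 = 178
c = 'magenta'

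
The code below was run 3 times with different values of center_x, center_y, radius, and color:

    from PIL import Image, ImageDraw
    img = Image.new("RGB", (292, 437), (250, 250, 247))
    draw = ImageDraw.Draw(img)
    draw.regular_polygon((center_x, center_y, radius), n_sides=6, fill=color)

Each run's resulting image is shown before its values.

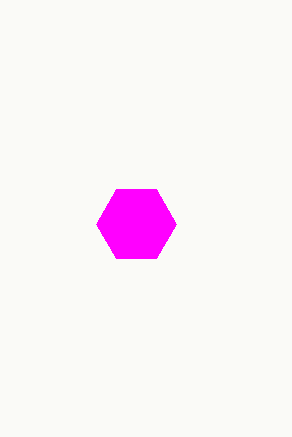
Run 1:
center_x = 136, center_y = 224, radius = 40, color = 'magenta'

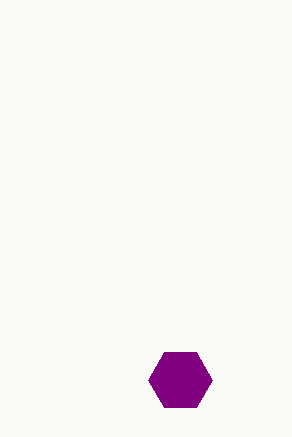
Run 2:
center_x = 180
center_y = 380
radius = 32
color = 'purple'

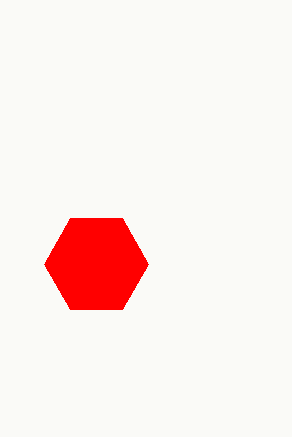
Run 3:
center_x = 96
center_y = 264
radius = 52
color = 'red'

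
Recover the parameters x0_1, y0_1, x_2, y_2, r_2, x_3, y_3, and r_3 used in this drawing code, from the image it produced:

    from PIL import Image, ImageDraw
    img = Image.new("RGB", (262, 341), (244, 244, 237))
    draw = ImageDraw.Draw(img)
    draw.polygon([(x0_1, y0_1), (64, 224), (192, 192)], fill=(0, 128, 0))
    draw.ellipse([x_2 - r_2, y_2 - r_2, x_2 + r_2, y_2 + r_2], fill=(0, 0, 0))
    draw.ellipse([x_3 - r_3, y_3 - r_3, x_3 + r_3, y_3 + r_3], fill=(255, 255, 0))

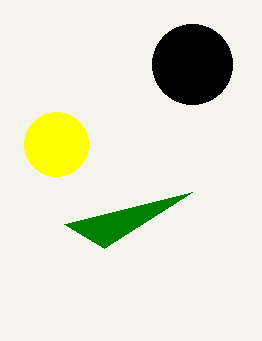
x0_1 = 104, y0_1 = 248, x_2 = 192, y_2 = 64, r_2 = 40, x_3 = 56, y_3 = 144, r_3 = 32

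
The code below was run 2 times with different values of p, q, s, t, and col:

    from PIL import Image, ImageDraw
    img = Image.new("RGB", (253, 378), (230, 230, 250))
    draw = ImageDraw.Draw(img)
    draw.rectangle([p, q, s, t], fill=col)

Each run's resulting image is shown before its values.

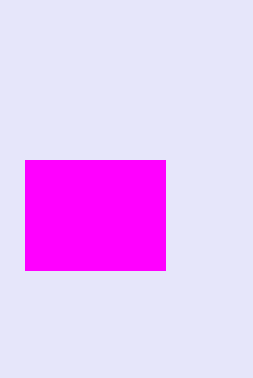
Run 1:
p = 25, q = 160, s = 165, t = 270, col = 'magenta'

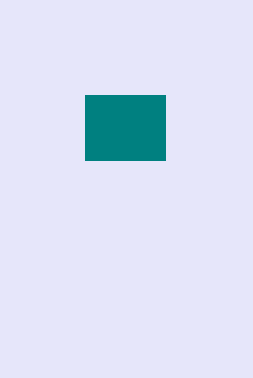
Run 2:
p = 85, q = 95, s = 165, t = 160, col = 'teal'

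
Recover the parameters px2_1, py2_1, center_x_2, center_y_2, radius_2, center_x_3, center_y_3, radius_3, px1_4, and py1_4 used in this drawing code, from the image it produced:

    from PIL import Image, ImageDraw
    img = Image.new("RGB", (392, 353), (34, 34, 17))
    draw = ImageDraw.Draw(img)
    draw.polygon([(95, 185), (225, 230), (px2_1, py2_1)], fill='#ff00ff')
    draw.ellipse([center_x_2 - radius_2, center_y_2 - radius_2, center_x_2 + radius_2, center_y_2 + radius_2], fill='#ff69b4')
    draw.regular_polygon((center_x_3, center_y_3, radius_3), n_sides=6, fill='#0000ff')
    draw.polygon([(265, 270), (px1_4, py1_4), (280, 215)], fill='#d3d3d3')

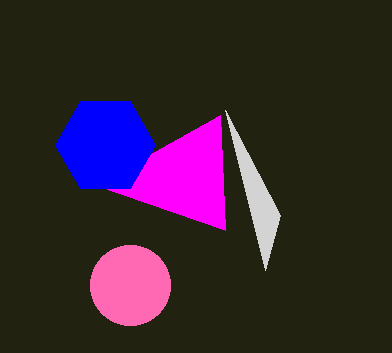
px2_1 = 220, py2_1 = 115, center_x_2 = 130, center_y_2 = 285, radius_2 = 40, center_x_3 = 105, center_y_3 = 145, radius_3 = 50, px1_4 = 225, py1_4 = 110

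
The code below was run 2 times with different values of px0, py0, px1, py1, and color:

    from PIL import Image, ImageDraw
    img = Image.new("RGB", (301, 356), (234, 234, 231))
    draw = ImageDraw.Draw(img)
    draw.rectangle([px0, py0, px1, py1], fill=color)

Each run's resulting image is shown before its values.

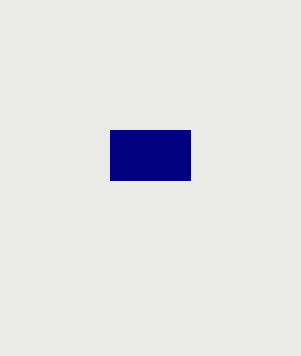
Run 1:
px0 = 110
py0 = 130
px1 = 190
py1 = 180
color = 'navy'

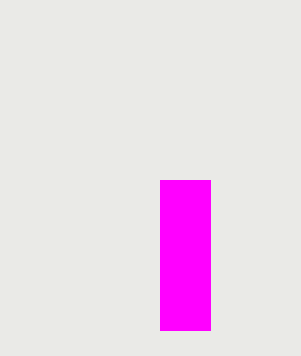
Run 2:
px0 = 160
py0 = 180
px1 = 210
py1 = 330
color = 'magenta'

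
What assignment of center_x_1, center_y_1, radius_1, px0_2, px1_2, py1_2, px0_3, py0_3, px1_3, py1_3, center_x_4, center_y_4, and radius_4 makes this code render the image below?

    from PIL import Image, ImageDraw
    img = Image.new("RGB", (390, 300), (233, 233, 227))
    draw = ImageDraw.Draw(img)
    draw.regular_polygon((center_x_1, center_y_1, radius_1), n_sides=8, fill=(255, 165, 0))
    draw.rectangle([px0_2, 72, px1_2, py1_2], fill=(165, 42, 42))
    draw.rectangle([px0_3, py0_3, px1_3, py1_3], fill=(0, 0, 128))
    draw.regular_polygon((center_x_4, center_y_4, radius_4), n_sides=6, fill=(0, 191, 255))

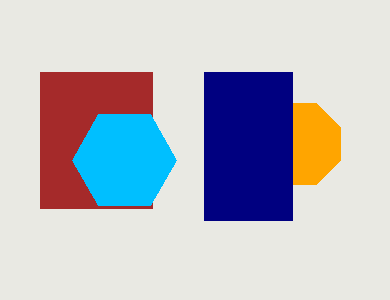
center_x_1 = 300
center_y_1 = 144
radius_1 = 44
px0_2 = 40
px1_2 = 152
py1_2 = 208
px0_3 = 204
py0_3 = 72
px1_3 = 292
py1_3 = 220
center_x_4 = 124
center_y_4 = 160
radius_4 = 52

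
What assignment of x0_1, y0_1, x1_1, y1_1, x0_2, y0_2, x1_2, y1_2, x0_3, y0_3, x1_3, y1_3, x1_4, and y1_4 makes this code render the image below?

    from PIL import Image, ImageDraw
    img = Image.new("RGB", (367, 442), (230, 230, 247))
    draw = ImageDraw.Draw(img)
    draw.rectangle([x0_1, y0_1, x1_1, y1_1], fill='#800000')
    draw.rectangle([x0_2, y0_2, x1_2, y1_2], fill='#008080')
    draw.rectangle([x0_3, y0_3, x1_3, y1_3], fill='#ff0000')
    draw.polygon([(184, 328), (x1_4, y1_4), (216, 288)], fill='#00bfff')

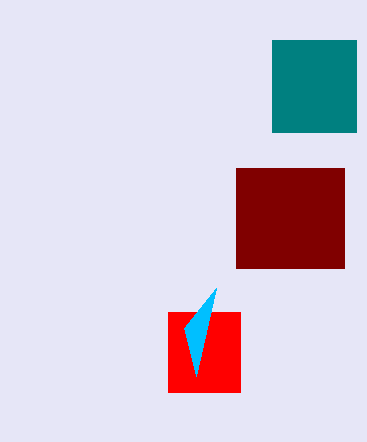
x0_1 = 236, y0_1 = 168, x1_1 = 344, y1_1 = 268, x0_2 = 272, y0_2 = 40, x1_2 = 356, y1_2 = 132, x0_3 = 168, y0_3 = 312, x1_3 = 240, y1_3 = 392, x1_4 = 196, y1_4 = 376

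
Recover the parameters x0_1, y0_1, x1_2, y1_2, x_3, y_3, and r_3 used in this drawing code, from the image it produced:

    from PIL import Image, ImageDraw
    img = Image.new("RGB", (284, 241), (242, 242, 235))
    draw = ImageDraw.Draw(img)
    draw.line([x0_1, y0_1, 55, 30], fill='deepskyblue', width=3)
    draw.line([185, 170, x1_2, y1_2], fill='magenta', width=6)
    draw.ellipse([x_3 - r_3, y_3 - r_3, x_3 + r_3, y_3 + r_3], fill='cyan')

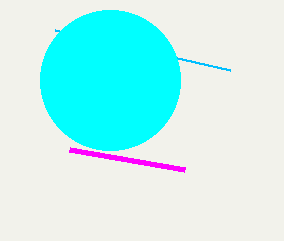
x0_1 = 230
y0_1 = 70
x1_2 = 70
y1_2 = 150
x_3 = 110
y_3 = 80
r_3 = 70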